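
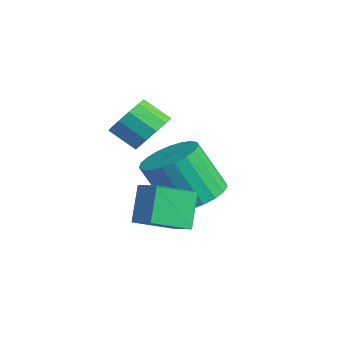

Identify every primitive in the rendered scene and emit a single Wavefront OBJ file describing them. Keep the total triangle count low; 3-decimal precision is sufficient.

v 0.867 0.446 -0.221
v 1.588 0.789 0.042
v 0.442 1.933 -0.996
v 1.162 2.276 -0.733
v 1.518 0.004 -1.427
v 2.238 0.347 -1.164
v 1.092 1.491 -2.202
v 1.813 1.834 -1.939
v -1.5 3.344 -2.374
v -0.498 3.545 -2.027
v -0.957 2.718 -0.219
v -1.96 2.516 -0.566
v -0.714 3.92 -1.91
v -1.173 3.093 -0.102
v -1.066 4.196 -1.873
v -1.526 3.369 -0.066
v -1.494 4.325 -1.923
v -1.953 3.498 -0.116
v -1.922 4.284 -2.051
v -2.382 3.457 -0.243
v -2.278 4.08 -2.234
v -2.737 3.253 -0.427
v -2.499 3.749 -2.442
v -2.958 2.922 -0.635
v -2.548 3.348 -2.638
v -3.007 2.521 -0.831
v -2.415 2.946 -2.788
v -2.874 2.119 -0.981
v -2.124 2.613 -2.867
v -2.583 1.786 -1.059
v -1.726 2.406 -2.86
v -2.185 1.579 -1.053
v -1.288 2.361 -2.769
v -1.747 1.534 -0.962
v -0.887 2.486 -2.61
v -1.346 1.659 -0.803
v -0.592 2.76 -2.41
v -1.052 1.933 -0.603
v -0.455 3.134 -2.204
v -0.914 2.307 -0.396
v -1.16 1.716 0.902
v -0.48 1.213 0.989
v -1.08 0.522 1.686
v -1.76 1.024 1.598
v -0.452 1.54 1.338
v -1.052 0.849 2.034
v -0.649 1.923 1.548
v -1.248 1.232 2.245
v -1.008 2.24 1.553
v -1.608 1.549 2.25
v -1.415 2.39 1.351
v -2.015 1.699 2.048
v -1.742 2.326 1.007
v -2.342 1.635 1.703
v -1.884 2.068 0.629
v -2.483 1.377 1.326
v -1.796 1.699 0.338
v -2.396 1.008 1.034
v -1.506 1.334 0.225
v -2.106 0.643 0.922
v -1.107 1.091 0.328
v -1.706 0.4 1.025
v -0.724 1.046 0.613
v -1.324 0.355 1.309
f 2 4 1
f 5 2 1
f 1 4 3
f 3 5 1
f 2 8 4
f 6 2 5
f 6 8 2
f 4 8 3
f 7 5 3
f 3 8 7
f 7 6 5
f 8 6 7
f 10 9 13
f 10 13 11
f 11 13 14
f 11 14 12
f 13 9 15
f 13 15 14
f 14 15 16
f 14 16 12
f 15 9 17
f 15 17 16
f 16 17 18
f 16 18 12
f 17 9 19
f 17 19 18
f 18 19 20
f 18 20 12
f 19 9 21
f 19 21 20
f 20 21 22
f 20 22 12
f 21 9 23
f 21 23 22
f 22 23 24
f 22 24 12
f 23 9 25
f 23 25 24
f 24 25 26
f 24 26 12
f 25 9 27
f 25 27 26
f 26 27 28
f 26 28 12
f 27 9 29
f 27 29 28
f 28 29 30
f 28 30 12
f 29 9 31
f 29 31 30
f 30 31 32
f 30 32 12
f 31 9 33
f 31 33 32
f 32 33 34
f 32 34 12
f 33 9 35
f 33 35 34
f 34 35 36
f 34 36 12
f 35 9 37
f 35 37 36
f 36 37 38
f 36 38 12
f 37 9 39
f 37 39 38
f 38 39 40
f 38 40 12
f 39 9 10
f 39 10 40
f 40 10 11
f 40 11 12
f 42 41 45
f 42 45 43
f 43 45 46
f 43 46 44
f 45 41 47
f 45 47 46
f 46 47 48
f 46 48 44
f 47 41 49
f 47 49 48
f 48 49 50
f 48 50 44
f 49 41 51
f 49 51 50
f 50 51 52
f 50 52 44
f 51 41 53
f 51 53 52
f 52 53 54
f 52 54 44
f 53 41 55
f 53 55 54
f 54 55 56
f 54 56 44
f 55 41 57
f 55 57 56
f 56 57 58
f 56 58 44
f 57 41 59
f 57 59 58
f 58 59 60
f 58 60 44
f 59 41 61
f 59 61 60
f 60 61 62
f 60 62 44
f 61 41 63
f 61 63 62
f 62 63 64
f 62 64 44
f 63 41 42
f 63 42 64
f 64 42 43
f 64 43 44



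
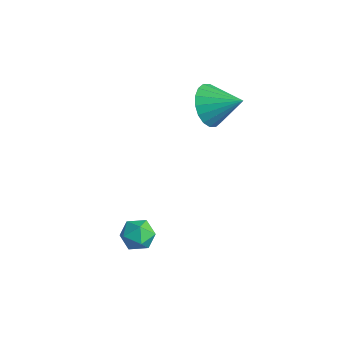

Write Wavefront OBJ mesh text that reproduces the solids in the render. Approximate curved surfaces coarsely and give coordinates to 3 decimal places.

v -1.273 -2.853 -2.811
v -0.536 -2.949 -3.039
v -1.604 -3.891 -3.441
v -0.867 -3.987 -3.669
v -1.059 -4.088 -2.922
v -0.854 -3.446 -2.533
v -1.286 -3.394 -3.947
v -1.081 -2.752 -3.558
v -0.543 -3.283 -3.742
v -0.403 -3.713 -3.108
v -1.737 -3.127 -3.372
v -1.597 -3.557 -2.738
v -2.245 0.878 1.637
v -1.554 0.366 1.069
v -1.095 1.622 2.363
v -1.637 0.74 0.817
v -1.84 1.141 0.727
v -2.123 1.49 0.817
v -2.43 1.718 1.07
v -2.701 1.779 1.435
v -2.881 1.662 1.84
v -2.935 1.39 2.205
v -2.852 1.016 2.457
v -2.65 0.615 2.546
v -2.367 0.266 2.456
v -2.059 0.038 2.203
v -1.789 -0.023 1.838
v -1.609 0.094 1.433
f 1 12 6
f 1 6 2
f 1 2 8
f 1 8 11
f 1 11 12
f 2 6 10
f 6 12 5
f 12 11 3
f 11 8 7
f 8 2 9
f 4 10 5
f 4 5 3
f 4 3 7
f 4 7 9
f 4 9 10
f 5 10 6
f 3 5 12
f 7 3 11
f 9 7 8
f 10 9 2
f 14 13 16
f 14 16 15
f 16 13 17
f 16 17 15
f 17 13 18
f 17 18 15
f 18 13 19
f 18 19 15
f 19 13 20
f 19 20 15
f 20 13 21
f 20 21 15
f 21 13 22
f 21 22 15
f 22 13 23
f 22 23 15
f 23 13 24
f 23 24 15
f 24 13 25
f 24 25 15
f 25 13 26
f 25 26 15
f 26 13 27
f 26 27 15
f 27 13 28
f 27 28 15
f 28 13 14
f 28 14 15



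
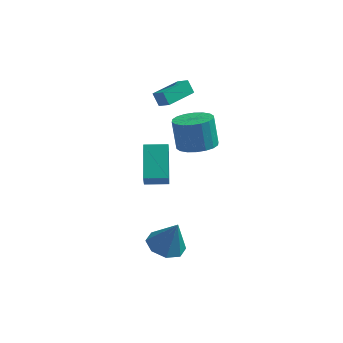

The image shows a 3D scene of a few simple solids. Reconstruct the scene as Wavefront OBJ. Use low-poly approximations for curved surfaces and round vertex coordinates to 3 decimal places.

v 0.721 -1.94 -3.519
v 1.57 -2.421 -3.848
v 1.339 -1.98 -1.861
v 1.645 -1.636 -3.857
v 1.178 -1.029 -3.668
v 0.444 -0.956 -3.392
v -0.129 -1.459 -3.19
v -0.204 -2.244 -3.181
v 0.263 -2.85 -3.37
v 0.997 -2.924 -3.646
v -0.394 -1.858 1.088
v -0.87 -0.148 2.21
v -0.511 -1.337 0.243
v -0.987 0.373 1.365
v 0.767 -1.553 1.115
v 0.291 0.157 2.237
v 0.65 -1.032 0.27
v 0.174 0.678 1.392
v 1.24 2.082 0.948
v 2.153 1.65 1.236
v 1.812 2.026 2.88
v 0.9 2.458 2.592
v 2.269 2.096 1.159
v 1.928 2.472 2.802
v 2.181 2.539 1.039
v 1.84 2.915 2.682
v 1.907 2.892 0.901
v 1.566 3.268 2.545
v 1.501 3.084 0.773
v 1.16 3.46 2.417
v 1.043 3.078 0.68
v 0.702 3.454 2.323
v 0.625 2.874 0.639
v 0.284 3.25 2.283
v 0.328 2.514 0.66
v -0.013 2.89 2.304
v 0.212 2.068 0.738
v -0.129 2.444 2.381
v 0.3 1.625 0.858
v -0.041 2.001 2.501
v 0.574 1.272 0.995
v 0.233 1.648 2.639
v 0.98 1.08 1.123
v 0.639 1.456 2.767
v 1.438 1.086 1.217
v 1.097 1.462 2.86
v 1.856 1.29 1.257
v 1.515 1.666 2.901
v -1.218 2.771 3.856
v -0.601 2.431 4.276
v -0.371 4.325 3.868
v 0.246 3.985 4.288
v -0.846 2.575 3.152
v -0.229 2.235 3.572
v 0.001 4.129 3.164
v 0.618 3.789 3.584
f 2 1 4
f 2 4 3
f 4 1 5
f 4 5 3
f 5 1 6
f 5 6 3
f 6 1 7
f 6 7 3
f 7 1 8
f 7 8 3
f 8 1 9
f 8 9 3
f 9 1 10
f 9 10 3
f 10 1 2
f 10 2 3
f 12 14 11
f 15 12 11
f 11 14 13
f 13 15 11
f 12 18 14
f 16 12 15
f 16 18 12
f 14 18 13
f 17 15 13
f 13 18 17
f 17 16 15
f 18 16 17
f 20 19 23
f 20 23 21
f 21 23 24
f 21 24 22
f 23 19 25
f 23 25 24
f 24 25 26
f 24 26 22
f 25 19 27
f 25 27 26
f 26 27 28
f 26 28 22
f 27 19 29
f 27 29 28
f 28 29 30
f 28 30 22
f 29 19 31
f 29 31 30
f 30 31 32
f 30 32 22
f 31 19 33
f 31 33 32
f 32 33 34
f 32 34 22
f 33 19 35
f 33 35 34
f 34 35 36
f 34 36 22
f 35 19 37
f 35 37 36
f 36 37 38
f 36 38 22
f 37 19 39
f 37 39 38
f 38 39 40
f 38 40 22
f 39 19 41
f 39 41 40
f 40 41 42
f 40 42 22
f 41 19 43
f 41 43 42
f 42 43 44
f 42 44 22
f 43 19 45
f 43 45 44
f 44 45 46
f 44 46 22
f 45 19 47
f 45 47 46
f 46 47 48
f 46 48 22
f 47 19 20
f 47 20 48
f 48 20 21
f 48 21 22
f 50 52 49
f 53 50 49
f 49 52 51
f 51 53 49
f 50 56 52
f 54 50 53
f 54 56 50
f 52 56 51
f 55 53 51
f 51 56 55
f 55 54 53
f 56 54 55



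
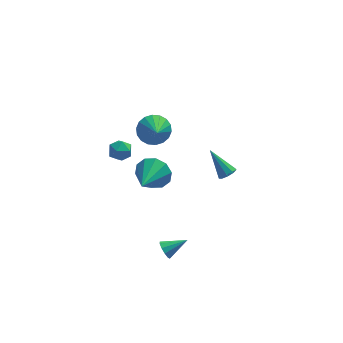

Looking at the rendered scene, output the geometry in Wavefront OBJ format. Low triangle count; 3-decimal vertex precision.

v -1.162 4.137 -0.352
v -0.736 4.726 0.392
v -1.118 2.863 0.632
v -1.189 4.772 0.472
v -1.638 4.692 0.389
v -1.992 4.502 0.159
v -2.181 4.24 -0.172
v -2.169 3.958 -0.539
v -1.958 3.711 -0.868
v -1.588 3.548 -1.095
v -1.135 3.503 -1.175
v -0.687 3.583 -1.092
v -0.333 3.772 -0.862
v -0.143 4.034 -0.531
v -0.155 4.317 -0.164
v -0.367 4.563 0.165
v 2.982 2.587 -3.6
v 3.263 2.245 -3.179
v 2.058 3.573 -2.18
v 3.492 2.583 -3.265
v 3.483 2.923 -3.508
v 3.239 3.105 -3.793
v 2.875 3.045 -3.988
v 2.561 2.77 -4.001
v 2.444 2.41 -3.827
v 2.579 2.132 -3.546
v 2.902 2.067 -3.29
v -1.499 -4.051 -3.087
v -1.296 -3.807 -3.597
v -0.221 -3.869 -2.493
v -1.433 -3.534 -3.386
v -1.595 -3.459 -3.061
v -1.72 -3.609 -2.746
v -1.76 -3.928 -2.561
v -1.701 -4.294 -2.577
v -1.564 -4.567 -2.788
v -1.403 -4.642 -3.113
v -1.277 -4.492 -3.428
v -1.237 -4.173 -3.613
v -4.087 -0.998 3.448
v -3.619 -0.73 3.964
v -3.581 -2.09 3.556
v -3.113 -1.822 4.072
v -3.841 -1.889 4.226
v -4.153 -1.214 4.159
v -3.047 -1.606 3.361
v -3.359 -0.931 3.294
v -2.976 -1.106 3.91
v -3.467 -1.281 4.445
v -3.733 -1.539 3.075
v -4.224 -1.714 3.61
v -1.693 -0.37 0.273
v -0.971 -0.382 1.089
v -2.527 -2.09 0.987
v -1.511 -0.035 1.294
v -2.12 0.184 1.109
v -2.567 0.191 0.605
v -2.68 -0.016 -0.026
v -2.416 -0.359 -0.543
v -1.876 -0.705 -0.748
v -1.266 -0.924 -0.563
v -0.82 -0.931 -0.058
v -0.707 -0.724 0.573
f 2 1 4
f 2 4 3
f 4 1 5
f 4 5 3
f 5 1 6
f 5 6 3
f 6 1 7
f 6 7 3
f 7 1 8
f 7 8 3
f 8 1 9
f 8 9 3
f 9 1 10
f 9 10 3
f 10 1 11
f 10 11 3
f 11 1 12
f 11 12 3
f 12 1 13
f 12 13 3
f 13 1 14
f 13 14 3
f 14 1 15
f 14 15 3
f 15 1 16
f 15 16 3
f 16 1 2
f 16 2 3
f 18 17 20
f 18 20 19
f 20 17 21
f 20 21 19
f 21 17 22
f 21 22 19
f 22 17 23
f 22 23 19
f 23 17 24
f 23 24 19
f 24 17 25
f 24 25 19
f 25 17 26
f 25 26 19
f 26 17 27
f 26 27 19
f 27 17 18
f 27 18 19
f 29 28 31
f 29 31 30
f 31 28 32
f 31 32 30
f 32 28 33
f 32 33 30
f 33 28 34
f 33 34 30
f 34 28 35
f 34 35 30
f 35 28 36
f 35 36 30
f 36 28 37
f 36 37 30
f 37 28 38
f 37 38 30
f 38 28 39
f 38 39 30
f 39 28 29
f 39 29 30
f 40 51 45
f 40 45 41
f 40 41 47
f 40 47 50
f 40 50 51
f 41 45 49
f 45 51 44
f 51 50 42
f 50 47 46
f 47 41 48
f 43 49 44
f 43 44 42
f 43 42 46
f 43 46 48
f 43 48 49
f 44 49 45
f 42 44 51
f 46 42 50
f 48 46 47
f 49 48 41
f 53 52 55
f 53 55 54
f 55 52 56
f 55 56 54
f 56 52 57
f 56 57 54
f 57 52 58
f 57 58 54
f 58 52 59
f 58 59 54
f 59 52 60
f 59 60 54
f 60 52 61
f 60 61 54
f 61 52 62
f 61 62 54
f 62 52 63
f 62 63 54
f 63 52 53
f 63 53 54



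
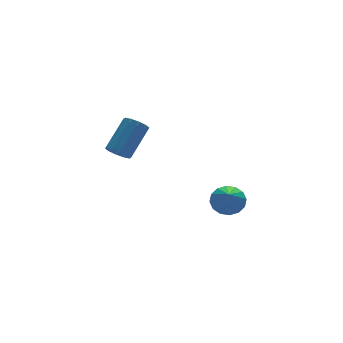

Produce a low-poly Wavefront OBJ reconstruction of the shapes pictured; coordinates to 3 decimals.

v -4.283 -1.55 1.692
v -3.904 -1.697 1.367
v -2.858 -1.156 2.344
v -3.237 -1.01 2.668
v -3.989 -1.397 1.291
v -2.943 -0.856 2.268
v -4.186 -1.155 1.369
v -3.14 -0.614 2.345
v -4.42 -1.064 1.569
v -3.374 -0.523 2.546
v -4.602 -1.159 1.817
v -3.556 -0.618 2.793
v -4.662 -1.404 2.016
v -3.616 -0.863 2.993
v -4.577 -1.704 2.092
v -3.531 -1.163 3.069
v -4.38 -1.946 2.015
v -3.334 -1.405 2.991
v -4.146 -2.037 1.814
v -3.1 -1.496 2.791
v -3.964 -1.942 1.567
v -2.918 -1.401 2.543
v 0.534 -1.289 -2.718
v 1.191 -1.31 -2.449
v 0.146 -1.951 -1.822
v 1.035 -1.013 -2.298
v 0.745 -0.791 -2.259
v 0.399 -0.702 -2.344
v 0.089 -0.77 -2.529
v -0.102 -0.978 -2.764
v -0.123 -1.269 -2.988
v 0.033 -1.566 -3.139
v 0.323 -1.788 -3.178
v 0.67 -1.877 -3.093
v 0.98 -1.808 -2.908
v 1.171 -1.601 -2.673
f 2 1 5
f 2 5 3
f 3 5 6
f 3 6 4
f 5 1 7
f 5 7 6
f 6 7 8
f 6 8 4
f 7 1 9
f 7 9 8
f 8 9 10
f 8 10 4
f 9 1 11
f 9 11 10
f 10 11 12
f 10 12 4
f 11 1 13
f 11 13 12
f 12 13 14
f 12 14 4
f 13 1 15
f 13 15 14
f 14 15 16
f 14 16 4
f 15 1 17
f 15 17 16
f 16 17 18
f 16 18 4
f 17 1 19
f 17 19 18
f 18 19 20
f 18 20 4
f 19 1 21
f 19 21 20
f 20 21 22
f 20 22 4
f 21 1 2
f 21 2 22
f 22 2 3
f 22 3 4
f 24 23 26
f 24 26 25
f 26 23 27
f 26 27 25
f 27 23 28
f 27 28 25
f 28 23 29
f 28 29 25
f 29 23 30
f 29 30 25
f 30 23 31
f 30 31 25
f 31 23 32
f 31 32 25
f 32 23 33
f 32 33 25
f 33 23 34
f 33 34 25
f 34 23 35
f 34 35 25
f 35 23 36
f 35 36 25
f 36 23 24
f 36 24 25



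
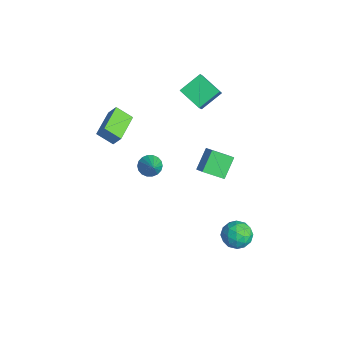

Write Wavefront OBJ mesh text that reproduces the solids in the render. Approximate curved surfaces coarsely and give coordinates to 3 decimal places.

v 2.434 2.939 -3.458
v 3.07 2.713 -4.223
v 3.05 1.687 -2.577
v 3.686 1.461 -3.342
v 3.817 2.318 -2.805
v 3.437 3.092 -3.35
v 2.683 1.308 -3.45
v 2.303 2.082 -3.995
v 3.224 1.705 -4.218
v 3.925 2.33 -3.82
v 2.195 2.07 -2.98
v 2.896 2.695 -2.582
v 2.698 2.936 -3.918
v 3.422 1.464 -2.882
v 3.499 1.968 -2.567
v 3.873 1.835 -3.016
v 2.914 3.159 -3.405
v 3.288 3.026 -3.854
v 3.727 2.794 -3.021
v 2.832 1.374 -2.946
v 3.206 1.241 -3.395
v 2.247 2.565 -3.784
v 2.621 2.432 -4.233
v 2.393 1.606 -3.779
v 3.162 2.211 -4.365
v 3.524 1.475 -3.847
v 2.935 1.385 -3.91
v 2.711 1.84 -4.23
v 3.574 2.578 -4.13
v 3.936 1.842 -3.613
v 4.013 2.346 -3.297
v 3.79 2.801 -3.617
v 3.665 1.985 -4.127
v 2.184 2.558 -3.187
v 2.546 1.822 -2.67
v 2.33 1.599 -3.183
v 2.107 2.054 -3.503
v 2.596 2.925 -2.953
v 2.958 2.189 -2.435
v 3.409 2.56 -2.57
v 3.185 3.015 -2.89
v 2.455 2.415 -2.673
v 1.221 0.91 3.988
v 1.943 1 4.448
v 1.586 2.131 3.178
v 2.307 2.221 3.638
v 1.973 0.019 2.982
v 2.694 0.109 3.442
v 2.337 1.24 2.172
v 3.059 1.33 2.632
v -1.576 -1.53 0.364
v -1.082 -1.557 -0.213
v -0.384 -1.73 1.396
v -1.091 -1.227 -0.137
v -1.197 -0.958 0.037
v -1.378 -0.801 0.277
v -1.598 -0.789 0.533
v -1.814 -0.924 0.756
v -1.982 -1.178 0.901
v -2.071 -1.502 0.94
v -2.061 -1.832 0.865
v -1.955 -2.102 0.69
v -1.774 -2.258 0.451
v -1.554 -2.27 0.195
v -1.339 -2.136 -0.029
v -1.17 -1.881 -0.174
v -1.954 -3.664 2.977
v -2.577 -4.48 3.69
v -3.543 -2.357 3.084
v -4.166 -3.173 3.797
v -1.594 -3.287 3.723
v -2.217 -4.103 4.436
v -3.183 -1.98 3.83
v -3.806 -2.796 4.543
v -3.844 1.237 4.718
v -4.127 2.656 5.572
v -5.156 1.941 3.112
v -5.439 3.36 3.966
v -2.521 1.96 3.954
v -2.804 3.379 4.808
v -3.833 2.664 2.348
v -4.116 4.083 3.202
f 1 38 17
f 38 12 41
f 17 41 6
f 38 41 17
f 1 17 13
f 17 6 18
f 13 18 2
f 17 18 13
f 1 13 22
f 13 2 23
f 22 23 8
f 13 23 22
f 1 22 34
f 22 8 37
f 34 37 11
f 22 37 34
f 1 34 38
f 34 11 42
f 38 42 12
f 34 42 38
f 2 18 29
f 18 6 32
f 29 32 10
f 18 32 29
f 6 41 19
f 41 12 40
f 19 40 5
f 41 40 19
f 12 42 39
f 42 11 35
f 39 35 3
f 42 35 39
f 11 37 36
f 37 8 24
f 36 24 7
f 37 24 36
f 8 23 28
f 23 2 25
f 28 25 9
f 23 25 28
f 4 30 16
f 30 10 31
f 16 31 5
f 30 31 16
f 4 16 14
f 16 5 15
f 14 15 3
f 16 15 14
f 4 14 21
f 14 3 20
f 21 20 7
f 14 20 21
f 4 21 26
f 21 7 27
f 26 27 9
f 21 27 26
f 4 26 30
f 26 9 33
f 30 33 10
f 26 33 30
f 5 31 19
f 31 10 32
f 19 32 6
f 31 32 19
f 3 15 39
f 15 5 40
f 39 40 12
f 15 40 39
f 7 20 36
f 20 3 35
f 36 35 11
f 20 35 36
f 9 27 28
f 27 7 24
f 28 24 8
f 27 24 28
f 10 33 29
f 33 9 25
f 29 25 2
f 33 25 29
f 44 46 43
f 47 44 43
f 43 46 45
f 45 47 43
f 44 50 46
f 48 44 47
f 48 50 44
f 46 50 45
f 49 47 45
f 45 50 49
f 49 48 47
f 50 48 49
f 52 51 54
f 52 54 53
f 54 51 55
f 54 55 53
f 55 51 56
f 55 56 53
f 56 51 57
f 56 57 53
f 57 51 58
f 57 58 53
f 58 51 59
f 58 59 53
f 59 51 60
f 59 60 53
f 60 51 61
f 60 61 53
f 61 51 62
f 61 62 53
f 62 51 63
f 62 63 53
f 63 51 64
f 63 64 53
f 64 51 65
f 64 65 53
f 65 51 66
f 65 66 53
f 66 51 52
f 66 52 53
f 68 70 67
f 71 68 67
f 67 70 69
f 69 71 67
f 68 74 70
f 72 68 71
f 72 74 68
f 70 74 69
f 73 71 69
f 69 74 73
f 73 72 71
f 74 72 73
f 76 78 75
f 79 76 75
f 75 78 77
f 77 79 75
f 76 82 78
f 80 76 79
f 80 82 76
f 78 82 77
f 81 79 77
f 77 82 81
f 81 80 79
f 82 80 81



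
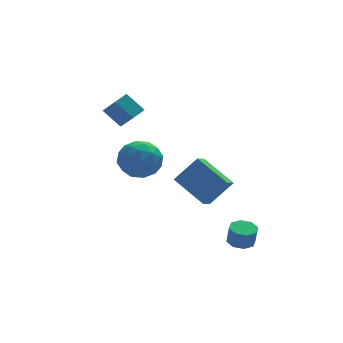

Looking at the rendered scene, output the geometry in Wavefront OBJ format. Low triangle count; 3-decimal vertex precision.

v 0.277 0.109 -1.902
v -0.215 -0.492 -1.511
v -0.782 1.624 -0.905
v -1.273 1.022 -0.513
v 1.413 0.038 -0.587
v 0.922 -0.564 -0.195
v 0.355 1.552 0.411
v -0.137 0.951 0.802
v -3.204 -0.185 1.155
v -2.353 -0.319 1.912
v -4.307 -1.241 2.208
v -3.456 -1.375 2.965
v -3.958 -0.352 2.841
v -3.276 0.301 2.191
v -3.384 -1.861 1.929
v -2.702 -1.208 1.279
v -2.465 -1.355 2.39
v -2.819 -0.422 2.954
v -3.841 -1.138 1.166
v -4.195 -0.205 1.73
v -2.682 -0.16 1.441
v -3.978 -1.4 2.679
v -4.273 -0.799 2.606
v -3.773 -0.878 3.051
v -3.224 0.205 1.605
v -2.724 0.126 2.05
v -3.667 0.107 2.596
v -3.936 -1.686 2.07
v -3.436 -1.765 2.515
v -2.887 -0.682 1.069
v -2.387 -0.761 1.514
v -2.993 -1.667 1.524
v -2.247 -0.847 2.167
v -2.895 -1.467 2.786
v -2.853 -1.753 2.177
v -2.452 -1.37 1.795
v -2.456 -0.299 2.498
v -3.104 -0.919 3.117
v -3.399 -0.318 3.045
v -2.998 0.066 2.662
v -2.521 -0.907 2.78
v -3.556 -0.641 1.003
v -4.204 -1.261 1.622
v -3.662 -1.626 1.458
v -3.261 -1.242 1.075
v -3.765 -0.093 1.334
v -4.413 -0.713 1.953
v -4.208 -0.19 2.325
v -3.807 0.193 1.943
v -4.139 -0.653 1.34
v 1.008 -2.745 -2.947
v 1.457 -3.256 -3.063
v 1.521 -3.426 -2.07
v 1.072 -2.915 -1.953
v 1.695 -2.789 -2.998
v 1.759 -2.959 -2.005
v 1.53 -2.296 -2.903
v 1.594 -2.467 -1.91
v 1.06 -2.066 -2.833
v 1.124 -2.237 -1.84
v 0.559 -2.234 -2.83
v 0.623 -2.404 -1.837
v 0.321 -2.701 -2.895
v 0.385 -2.871 -1.902
v 0.486 -3.193 -2.99
v 0.55 -3.364 -1.997
v 0.956 -3.423 -3.06
v 1.02 -3.594 -2.067
v -4.102 3.879 3.132
v -3.703 2.762 4.22
v -3.46 4.334 3.364
v -3.062 3.217 4.453
v -3.358 3.283 2.247
v -2.96 2.166 3.336
v -2.717 3.738 2.48
v -2.318 2.621 3.568
f 2 4 1
f 5 2 1
f 1 4 3
f 3 5 1
f 2 8 4
f 6 2 5
f 6 8 2
f 4 8 3
f 7 5 3
f 3 8 7
f 7 6 5
f 8 6 7
f 9 46 25
f 46 20 49
f 25 49 14
f 46 49 25
f 9 25 21
f 25 14 26
f 21 26 10
f 25 26 21
f 9 21 30
f 21 10 31
f 30 31 16
f 21 31 30
f 9 30 42
f 30 16 45
f 42 45 19
f 30 45 42
f 9 42 46
f 42 19 50
f 46 50 20
f 42 50 46
f 10 26 37
f 26 14 40
f 37 40 18
f 26 40 37
f 14 49 27
f 49 20 48
f 27 48 13
f 49 48 27
f 20 50 47
f 50 19 43
f 47 43 11
f 50 43 47
f 19 45 44
f 45 16 32
f 44 32 15
f 45 32 44
f 16 31 36
f 31 10 33
f 36 33 17
f 31 33 36
f 12 38 24
f 38 18 39
f 24 39 13
f 38 39 24
f 12 24 22
f 24 13 23
f 22 23 11
f 24 23 22
f 12 22 29
f 22 11 28
f 29 28 15
f 22 28 29
f 12 29 34
f 29 15 35
f 34 35 17
f 29 35 34
f 12 34 38
f 34 17 41
f 38 41 18
f 34 41 38
f 13 39 27
f 39 18 40
f 27 40 14
f 39 40 27
f 11 23 47
f 23 13 48
f 47 48 20
f 23 48 47
f 15 28 44
f 28 11 43
f 44 43 19
f 28 43 44
f 17 35 36
f 35 15 32
f 36 32 16
f 35 32 36
f 18 41 37
f 41 17 33
f 37 33 10
f 41 33 37
f 52 51 55
f 52 55 53
f 53 55 56
f 53 56 54
f 55 51 57
f 55 57 56
f 56 57 58
f 56 58 54
f 57 51 59
f 57 59 58
f 58 59 60
f 58 60 54
f 59 51 61
f 59 61 60
f 60 61 62
f 60 62 54
f 61 51 63
f 61 63 62
f 62 63 64
f 62 64 54
f 63 51 65
f 63 65 64
f 64 65 66
f 64 66 54
f 65 51 67
f 65 67 66
f 66 67 68
f 66 68 54
f 67 51 52
f 67 52 68
f 68 52 53
f 68 53 54
f 70 72 69
f 73 70 69
f 69 72 71
f 71 73 69
f 70 76 72
f 74 70 73
f 74 76 70
f 72 76 71
f 75 73 71
f 71 76 75
f 75 74 73
f 76 74 75



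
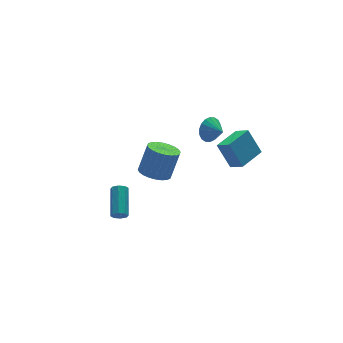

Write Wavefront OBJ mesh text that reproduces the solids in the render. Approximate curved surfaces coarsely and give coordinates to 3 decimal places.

v 3.363 4.129 3.463
v 3.912 4.038 2.756
v 3.657 3.151 3.817
v 4.149 4.208 3.031
v 4.229 4.363 3.391
v 4.138 4.471 3.766
v 3.894 4.512 4.081
v 3.544 4.476 4.273
v 3.159 4.372 4.305
v 2.814 4.22 4.17
v 2.578 4.049 3.896
v 2.497 3.894 3.535
v 2.588 3.786 3.16
v 2.832 3.746 2.845
v 3.182 3.781 2.653
v 3.567 3.885 2.621
v -1.095 2.882 2.328
v -0.22 3.143 1.92
v 0.53 3.358 3.663
v -0.345 3.098 4.072
v -0.395 3.49 1.952
v 0.355 3.705 3.695
v -0.677 3.744 2.042
v 0.073 3.96 3.785
v -1.022 3.868 2.175
v -0.272 4.083 3.919
v -1.379 3.841 2.332
v -0.628 4.057 4.075
v -1.692 3.669 2.488
v -0.941 3.884 4.231
v -1.914 3.377 2.62
v -1.164 3.592 4.363
v -2.012 3.009 2.707
v -1.262 3.224 4.451
v -1.97 2.622 2.737
v -1.22 2.837 4.48
v -1.795 2.275 2.705
v -1.045 2.49 4.448
v -1.513 2.02 2.615
v -0.763 2.236 4.358
v -1.168 1.897 2.481
v -0.418 2.112 4.225
v -0.812 1.923 2.325
v -0.061 2.139 4.068
v -0.499 2.096 2.169
v 0.252 2.311 3.912
v -0.276 2.388 2.037
v 0.474 2.603 3.78
v -0.178 2.756 1.949
v 0.572 2.971 3.693
v 3.12 0.074 3.223
v 2.712 0.932 4.74
v 2.81 0.91 2.667
v 2.402 1.767 4.184
v 4.818 0.753 3.296
v 4.41 1.61 4.813
v 4.508 1.588 2.74
v 4.1 2.446 4.257
v -4.389 1.058 1.38
v -4.19 0.753 1.736
v -3.331 2.316 2.596
v -3.531 2.622 2.24
v -3.956 0.794 1.427
v -3.097 2.358 2.286
v -3.976 0.991 1.09
v -3.117 2.554 1.95
v -4.238 1.227 0.923
v -3.379 2.79 1.783
v -4.589 1.364 1.024
v -3.73 2.927 1.884
v -4.823 1.322 1.334
v -3.964 2.886 2.193
v -4.803 1.126 1.67
v -3.944 2.689 2.53
v -4.541 0.89 1.837
v -3.682 2.453 2.697
f 2 1 4
f 2 4 3
f 4 1 5
f 4 5 3
f 5 1 6
f 5 6 3
f 6 1 7
f 6 7 3
f 7 1 8
f 7 8 3
f 8 1 9
f 8 9 3
f 9 1 10
f 9 10 3
f 10 1 11
f 10 11 3
f 11 1 12
f 11 12 3
f 12 1 13
f 12 13 3
f 13 1 14
f 13 14 3
f 14 1 15
f 14 15 3
f 15 1 16
f 15 16 3
f 16 1 2
f 16 2 3
f 18 17 21
f 18 21 19
f 19 21 22
f 19 22 20
f 21 17 23
f 21 23 22
f 22 23 24
f 22 24 20
f 23 17 25
f 23 25 24
f 24 25 26
f 24 26 20
f 25 17 27
f 25 27 26
f 26 27 28
f 26 28 20
f 27 17 29
f 27 29 28
f 28 29 30
f 28 30 20
f 29 17 31
f 29 31 30
f 30 31 32
f 30 32 20
f 31 17 33
f 31 33 32
f 32 33 34
f 32 34 20
f 33 17 35
f 33 35 34
f 34 35 36
f 34 36 20
f 35 17 37
f 35 37 36
f 36 37 38
f 36 38 20
f 37 17 39
f 37 39 38
f 38 39 40
f 38 40 20
f 39 17 41
f 39 41 40
f 40 41 42
f 40 42 20
f 41 17 43
f 41 43 42
f 42 43 44
f 42 44 20
f 43 17 45
f 43 45 44
f 44 45 46
f 44 46 20
f 45 17 47
f 45 47 46
f 46 47 48
f 46 48 20
f 47 17 49
f 47 49 48
f 48 49 50
f 48 50 20
f 49 17 18
f 49 18 50
f 50 18 19
f 50 19 20
f 52 54 51
f 55 52 51
f 51 54 53
f 53 55 51
f 52 58 54
f 56 52 55
f 56 58 52
f 54 58 53
f 57 55 53
f 53 58 57
f 57 56 55
f 58 56 57
f 60 59 63
f 60 63 61
f 61 63 64
f 61 64 62
f 63 59 65
f 63 65 64
f 64 65 66
f 64 66 62
f 65 59 67
f 65 67 66
f 66 67 68
f 66 68 62
f 67 59 69
f 67 69 68
f 68 69 70
f 68 70 62
f 69 59 71
f 69 71 70
f 70 71 72
f 70 72 62
f 71 59 73
f 71 73 72
f 72 73 74
f 72 74 62
f 73 59 75
f 73 75 74
f 74 75 76
f 74 76 62
f 75 59 60
f 75 60 76
f 76 60 61
f 76 61 62



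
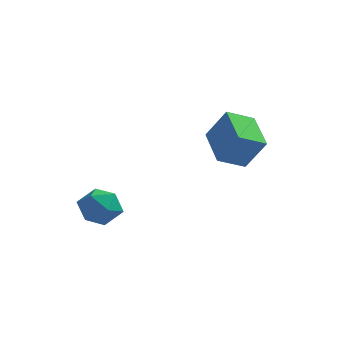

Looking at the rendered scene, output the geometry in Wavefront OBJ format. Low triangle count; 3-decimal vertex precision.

v -1.68 -1.93 -2.057
v -0.698 -1.74 -1.702
v -1.382 -3.62 -1.978
v -0.4 -3.43 -1.623
v -1.238 -3.216 -1.007
v -1.422 -2.171 -1.056
v -0.658 -3.189 -2.624
v -0.842 -2.144 -2.673
v -0.066 -2.518 -2.052
v -0.424 -2.534 -1.053
v -1.656 -2.826 -2.627
v -2.014 -2.842 -1.628
v 4.092 1.248 -0.442
v 3.096 0.387 0.143
v 3.057 2.946 0.292
v 2.061 2.085 0.877
v 5.039 1.175 1.063
v 4.043 0.314 1.648
v 4.004 2.873 1.797
v 3.008 2.012 2.382
f 1 12 6
f 1 6 2
f 1 2 8
f 1 8 11
f 1 11 12
f 2 6 10
f 6 12 5
f 12 11 3
f 11 8 7
f 8 2 9
f 4 10 5
f 4 5 3
f 4 3 7
f 4 7 9
f 4 9 10
f 5 10 6
f 3 5 12
f 7 3 11
f 9 7 8
f 10 9 2
f 14 16 13
f 17 14 13
f 13 16 15
f 15 17 13
f 14 20 16
f 18 14 17
f 18 20 14
f 16 20 15
f 19 17 15
f 15 20 19
f 19 18 17
f 20 18 19



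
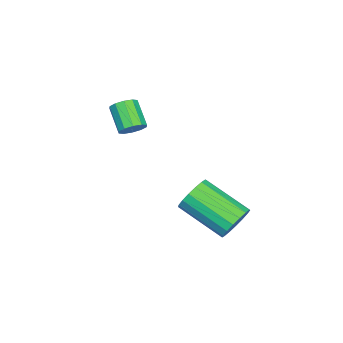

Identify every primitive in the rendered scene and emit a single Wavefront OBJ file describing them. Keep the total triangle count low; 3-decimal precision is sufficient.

v 3.992 3.684 -2.053
v 4.343 3.908 -1.453
v 3.958 2.239 -0.607
v 3.608 2.016 -1.207
v 4.013 4.01 -1.4
v 3.628 2.342 -0.554
v 3.679 4.038 -1.497
v 3.294 2.37 -0.651
v 3.416 3.985 -1.721
v 3.031 2.317 -0.875
v 3.285 3.863 -2.021
v 2.901 2.195 -1.176
v 3.317 3.7 -2.329
v 2.932 2.032 -1.483
v 3.503 3.534 -2.573
v 3.118 1.865 -1.727
v 3.801 3.402 -2.698
v 3.416 1.733 -1.852
v 4.143 3.334 -2.675
v 3.758 1.665 -1.83
v 4.451 3.347 -2.51
v 4.066 1.678 -1.664
v 4.653 3.437 -2.24
v 4.268 1.768 -1.394
v 4.704 3.584 -1.927
v 4.32 1.915 -1.081
v 4.592 3.754 -1.643
v 4.208 2.085 -0.797
v 2.244 -0.578 0.503
v 2.613 -0.941 0.551
v 1.945 -1.525 1.266
v 1.576 -1.162 1.217
v 2.662 -0.719 0.778
v 1.994 -1.304 1.493
v 2.551 -0.443 0.9
v 1.883 -1.028 1.615
v 2.323 -0.218 0.871
v 1.654 -0.803 1.585
v 2.065 -0.131 0.7
v 1.396 -0.716 1.415
v 1.875 -0.215 0.454
v 1.207 -0.799 1.169
v 1.826 -0.436 0.227
v 1.158 -1.021 0.942
v 1.937 -0.712 0.105
v 1.269 -1.297 0.82
v 2.166 -0.937 0.135
v 1.497 -1.522 0.849
v 2.424 -1.024 0.305
v 1.755 -1.609 1.02
f 2 1 5
f 2 5 3
f 3 5 6
f 3 6 4
f 5 1 7
f 5 7 6
f 6 7 8
f 6 8 4
f 7 1 9
f 7 9 8
f 8 9 10
f 8 10 4
f 9 1 11
f 9 11 10
f 10 11 12
f 10 12 4
f 11 1 13
f 11 13 12
f 12 13 14
f 12 14 4
f 13 1 15
f 13 15 14
f 14 15 16
f 14 16 4
f 15 1 17
f 15 17 16
f 16 17 18
f 16 18 4
f 17 1 19
f 17 19 18
f 18 19 20
f 18 20 4
f 19 1 21
f 19 21 20
f 20 21 22
f 20 22 4
f 21 1 23
f 21 23 22
f 22 23 24
f 22 24 4
f 23 1 25
f 23 25 24
f 24 25 26
f 24 26 4
f 25 1 27
f 25 27 26
f 26 27 28
f 26 28 4
f 27 1 2
f 27 2 28
f 28 2 3
f 28 3 4
f 30 29 33
f 30 33 31
f 31 33 34
f 31 34 32
f 33 29 35
f 33 35 34
f 34 35 36
f 34 36 32
f 35 29 37
f 35 37 36
f 36 37 38
f 36 38 32
f 37 29 39
f 37 39 38
f 38 39 40
f 38 40 32
f 39 29 41
f 39 41 40
f 40 41 42
f 40 42 32
f 41 29 43
f 41 43 42
f 42 43 44
f 42 44 32
f 43 29 45
f 43 45 44
f 44 45 46
f 44 46 32
f 45 29 47
f 45 47 46
f 46 47 48
f 46 48 32
f 47 29 49
f 47 49 48
f 48 49 50
f 48 50 32
f 49 29 30
f 49 30 50
f 50 30 31
f 50 31 32



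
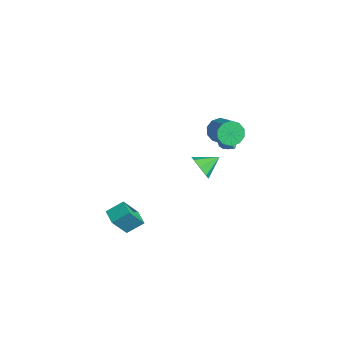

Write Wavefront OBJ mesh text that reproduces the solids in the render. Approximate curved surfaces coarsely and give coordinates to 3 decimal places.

v 1.136 2.799 2.583
v 1.526 3.132 1.956
v 2.994 3.095 2.85
v 2.604 2.761 3.477
v 1.357 3.502 2.248
v 2.826 3.465 3.142
v 1.104 3.604 2.668
v 2.573 3.566 3.562
v 0.863 3.398 3.055
v 2.332 3.36 3.949
v 0.726 2.963 3.262
v 2.195 2.926 4.156
v 0.746 2.465 3.21
v 2.214 2.428 4.104
v 0.914 2.095 2.918
v 2.383 2.058 3.812
v 1.167 1.994 2.498
v 2.636 1.956 3.392
v 1.408 2.2 2.111
v 2.877 2.162 3.005
v 1.545 2.634 1.904
v 3.014 2.597 2.798
v 2.086 1.181 0.639
v 2.651 0.93 1.208
v 2.074 2.339 1.161
v 2.925 1.172 0.679
v 2.707 1.419 0.126
v 2.126 1.526 -0.126
v 1.521 1.432 0.07
v 1.247 1.191 0.599
v 1.464 0.944 1.152
v 2.046 0.836 1.404
v 0.176 3.698 0.553
v 0.363 3.938 0.059
v 1.444 3.562 0.967
v 0.326 4.168 0.249
v 0.249 4.273 0.519
v 0.153 4.223 0.799
v 0.062 4.033 1.013
v 0.003 3.753 1.104
v -0.011 3.458 1.047
v 0.026 3.228 0.858
v 0.103 3.124 0.587
v 0.2 3.173 0.308
v 0.29 3.364 0.094
v 0.35 3.644 0.003
v 3.257 -4.768 -0.016
v 3.375 -3.8 0.575
v 3.01 -3.848 -1.472
v 3.128 -2.88 -0.881
v 4.172 -4.78 -0.179
v 4.29 -3.812 0.412
v 3.925 -3.86 -1.635
v 4.043 -2.892 -1.044
f 2 1 5
f 2 5 3
f 3 5 6
f 3 6 4
f 5 1 7
f 5 7 6
f 6 7 8
f 6 8 4
f 7 1 9
f 7 9 8
f 8 9 10
f 8 10 4
f 9 1 11
f 9 11 10
f 10 11 12
f 10 12 4
f 11 1 13
f 11 13 12
f 12 13 14
f 12 14 4
f 13 1 15
f 13 15 14
f 14 15 16
f 14 16 4
f 15 1 17
f 15 17 16
f 16 17 18
f 16 18 4
f 17 1 19
f 17 19 18
f 18 19 20
f 18 20 4
f 19 1 21
f 19 21 20
f 20 21 22
f 20 22 4
f 21 1 2
f 21 2 22
f 22 2 3
f 22 3 4
f 24 23 26
f 24 26 25
f 26 23 27
f 26 27 25
f 27 23 28
f 27 28 25
f 28 23 29
f 28 29 25
f 29 23 30
f 29 30 25
f 30 23 31
f 30 31 25
f 31 23 32
f 31 32 25
f 32 23 24
f 32 24 25
f 34 33 36
f 34 36 35
f 36 33 37
f 36 37 35
f 37 33 38
f 37 38 35
f 38 33 39
f 38 39 35
f 39 33 40
f 39 40 35
f 40 33 41
f 40 41 35
f 41 33 42
f 41 42 35
f 42 33 43
f 42 43 35
f 43 33 44
f 43 44 35
f 44 33 45
f 44 45 35
f 45 33 46
f 45 46 35
f 46 33 34
f 46 34 35
f 48 50 47
f 51 48 47
f 47 50 49
f 49 51 47
f 48 54 50
f 52 48 51
f 52 54 48
f 50 54 49
f 53 51 49
f 49 54 53
f 53 52 51
f 54 52 53



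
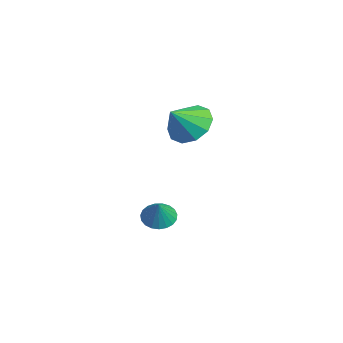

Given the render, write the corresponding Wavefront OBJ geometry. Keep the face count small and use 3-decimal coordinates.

v -1.286 0.941 2.615
v -0.52 1.415 2.604
v -0.814 0.199 3.445
v -0.854 1.636 2.99
v -1.352 1.591 3.234
v -1.825 1.299 3.24
v -2.092 0.87 3.008
v -2.051 0.468 2.625
v -1.718 0.247 2.239
v -1.219 0.291 1.996
v -0.746 0.584 1.989
v -0.479 1.013 2.221
v -1.548 -0.079 -1.82
v -1.031 -0.149 -2.174
v -0.972 -0.181 -0.96
v -1.038 0.111 -2.138
v -1.134 0.337 -2.048
v -1.301 0.492 -1.918
v -1.511 0.548 -1.771
v -1.727 0.495 -1.633
v -1.912 0.343 -1.527
v -2.034 0.118 -1.472
v -2.072 -0.141 -1.477
v -2.02 -0.39 -1.541
v -1.885 -0.585 -1.654
v -1.693 -0.692 -1.795
v -1.475 -0.694 -1.941
v -1.27 -0.589 -2.066
v -1.113 -0.396 -2.148
f 2 1 4
f 2 4 3
f 4 1 5
f 4 5 3
f 5 1 6
f 5 6 3
f 6 1 7
f 6 7 3
f 7 1 8
f 7 8 3
f 8 1 9
f 8 9 3
f 9 1 10
f 9 10 3
f 10 1 11
f 10 11 3
f 11 1 12
f 11 12 3
f 12 1 2
f 12 2 3
f 14 13 16
f 14 16 15
f 16 13 17
f 16 17 15
f 17 13 18
f 17 18 15
f 18 13 19
f 18 19 15
f 19 13 20
f 19 20 15
f 20 13 21
f 20 21 15
f 21 13 22
f 21 22 15
f 22 13 23
f 22 23 15
f 23 13 24
f 23 24 15
f 24 13 25
f 24 25 15
f 25 13 26
f 25 26 15
f 26 13 27
f 26 27 15
f 27 13 28
f 27 28 15
f 28 13 29
f 28 29 15
f 29 13 14
f 29 14 15



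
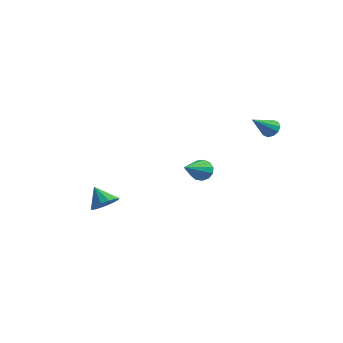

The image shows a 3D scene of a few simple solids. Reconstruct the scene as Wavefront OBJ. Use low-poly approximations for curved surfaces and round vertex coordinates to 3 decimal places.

v -3.102 -0.531 -1.735
v -2.524 -0.417 -1.254
v -3.878 -0.429 -0.825
v -2.64 -0.031 -1.397
v -2.903 0.197 -1.647
v -3.229 0.193 -1.925
v -3.515 -0.04 -2.142
v -3.669 -0.43 -2.23
v -3.644 -0.852 -2.161
v -3.446 -1.172 -1.956
v -3.139 -1.289 -1.681
v -2.821 -1.165 -1.423
v -2.591 -0.84 -1.264
v 3.432 3.707 3.473
v 3.702 3.944 3.876
v 3.168 2.553 4.327
v 3.381 4.034 3.899
v 3.08 4 3.759
v 2.914 3.853 3.509
v 2.945 3.651 3.246
v 3.163 3.47 3.069
v 3.484 3.379 3.046
v 3.784 3.414 3.186
v 3.951 3.561 3.436
v 3.919 3.763 3.699
v 2.7 -0.654 2.012
v 2.98 -0.392 2.487
v 2.92 -2.226 2.748
v 2.645 -0.403 2.565
v 2.328 -0.492 2.468
v 2.129 -0.634 2.226
v 2.111 -0.781 1.916
v 2.28 -0.888 1.637
v 2.583 -0.921 1.476
v 2.922 -0.869 1.486
v 3.191 -0.748 1.663
v 3.304 -0.598 1.951
v 3.226 -0.465 2.258
f 2 1 4
f 2 4 3
f 4 1 5
f 4 5 3
f 5 1 6
f 5 6 3
f 6 1 7
f 6 7 3
f 7 1 8
f 7 8 3
f 8 1 9
f 8 9 3
f 9 1 10
f 9 10 3
f 10 1 11
f 10 11 3
f 11 1 12
f 11 12 3
f 12 1 13
f 12 13 3
f 13 1 2
f 13 2 3
f 15 14 17
f 15 17 16
f 17 14 18
f 17 18 16
f 18 14 19
f 18 19 16
f 19 14 20
f 19 20 16
f 20 14 21
f 20 21 16
f 21 14 22
f 21 22 16
f 22 14 23
f 22 23 16
f 23 14 24
f 23 24 16
f 24 14 25
f 24 25 16
f 25 14 15
f 25 15 16
f 27 26 29
f 27 29 28
f 29 26 30
f 29 30 28
f 30 26 31
f 30 31 28
f 31 26 32
f 31 32 28
f 32 26 33
f 32 33 28
f 33 26 34
f 33 34 28
f 34 26 35
f 34 35 28
f 35 26 36
f 35 36 28
f 36 26 37
f 36 37 28
f 37 26 38
f 37 38 28
f 38 26 27
f 38 27 28



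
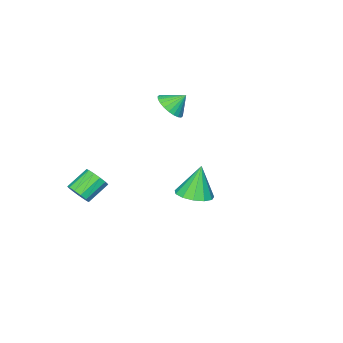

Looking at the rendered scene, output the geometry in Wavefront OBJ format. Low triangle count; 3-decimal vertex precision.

v 2.951 3.579 1.617
v 3.763 4.247 1.863
v 2.369 3.561 3.583
v 3.286 4.6 1.725
v 2.703 4.628 1.553
v 2.199 4.323 1.401
v 1.934 3.782 1.318
v 1.991 3.176 1.329
v 2.353 2.698 1.433
v 2.906 2.5 1.594
v 3.472 2.644 1.763
v 3.873 3.085 1.886
v 3.982 3.682 1.923
v -2.984 -3.745 2.929
v -2.097 -3.408 3.354
v -3.656 -3.115 3.831
v -2.175 -3.112 3.088
v -2.376 -2.911 2.798
v -2.67 -2.838 2.528
v -3.012 -2.903 2.319
v -3.35 -3.096 2.203
v -3.631 -3.388 2.197
v -3.815 -3.734 2.303
v -3.871 -4.082 2.504
v -3.793 -4.379 2.769
v -3.592 -4.579 3.059
v -3.298 -4.653 3.329
v -2.956 -4.588 3.538
v -2.619 -4.395 3.654
v -2.337 -4.103 3.66
v -2.153 -3.756 3.554
v 4.371 -3.905 -1.119
v 4.852 -3.69 -0.491
v 3.55 -3.46 0.428
v 3.069 -3.675 -0.201
v 4.758 -3.301 -0.722
v 3.456 -3.071 0.197
v 4.541 -3.104 -1.079
v 3.239 -2.874 -0.16
v 4.27 -3.161 -1.449
v 2.968 -2.931 -0.53
v 4.031 -3.454 -1.714
v 2.729 -3.224 -0.795
v 3.9 -3.89 -1.79
v 2.598 -3.661 -0.872
v 3.919 -4.331 -1.654
v 2.617 -4.102 -0.735
v 4.081 -4.637 -1.348
v 2.779 -4.407 -0.429
v 4.335 -4.71 -0.969
v 3.033 -4.48 -0.05
v 4.601 -4.527 -0.638
v 3.299 -4.298 0.281
v 4.794 -4.147 -0.46
v 3.491 -3.918 0.459
f 2 1 4
f 2 4 3
f 4 1 5
f 4 5 3
f 5 1 6
f 5 6 3
f 6 1 7
f 6 7 3
f 7 1 8
f 7 8 3
f 8 1 9
f 8 9 3
f 9 1 10
f 9 10 3
f 10 1 11
f 10 11 3
f 11 1 12
f 11 12 3
f 12 1 13
f 12 13 3
f 13 1 2
f 13 2 3
f 15 14 17
f 15 17 16
f 17 14 18
f 17 18 16
f 18 14 19
f 18 19 16
f 19 14 20
f 19 20 16
f 20 14 21
f 20 21 16
f 21 14 22
f 21 22 16
f 22 14 23
f 22 23 16
f 23 14 24
f 23 24 16
f 24 14 25
f 24 25 16
f 25 14 26
f 25 26 16
f 26 14 27
f 26 27 16
f 27 14 28
f 27 28 16
f 28 14 29
f 28 29 16
f 29 14 30
f 29 30 16
f 30 14 31
f 30 31 16
f 31 14 15
f 31 15 16
f 33 32 36
f 33 36 34
f 34 36 37
f 34 37 35
f 36 32 38
f 36 38 37
f 37 38 39
f 37 39 35
f 38 32 40
f 38 40 39
f 39 40 41
f 39 41 35
f 40 32 42
f 40 42 41
f 41 42 43
f 41 43 35
f 42 32 44
f 42 44 43
f 43 44 45
f 43 45 35
f 44 32 46
f 44 46 45
f 45 46 47
f 45 47 35
f 46 32 48
f 46 48 47
f 47 48 49
f 47 49 35
f 48 32 50
f 48 50 49
f 49 50 51
f 49 51 35
f 50 32 52
f 50 52 51
f 51 52 53
f 51 53 35
f 52 32 54
f 52 54 53
f 53 54 55
f 53 55 35
f 54 32 33
f 54 33 55
f 55 33 34
f 55 34 35



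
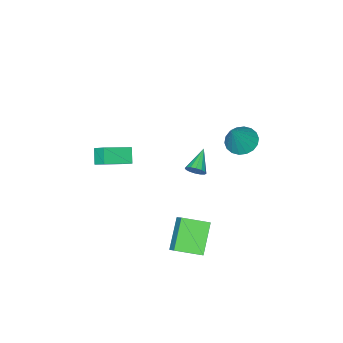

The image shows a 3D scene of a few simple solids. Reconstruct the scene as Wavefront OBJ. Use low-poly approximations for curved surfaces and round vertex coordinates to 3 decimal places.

v -0.977 -2.917 -2.924
v -1.475 -3.466 -2.153
v -0.973 -2.128 -2.359
v -1.471 -2.678 -1.588
v 0.651 -3.422 -2.232
v 0.153 -3.972 -1.461
v 0.655 -2.634 -1.667
v 0.157 -3.183 -0.896
v 0.25 2.551 -3.134
v 0.639 3.292 -2.375
v -0.865 3.615 -3.601
v -0.476 4.356 -2.841
v 1.556 3.304 -4.539
v 1.945 4.045 -3.779
v 0.441 4.368 -5.005
v 0.83 5.109 -4.246
v -4.496 2.746 0.537
v -3.685 2.807 0.027
v -3.404 2.994 2.303
v -3.813 3.214 0.05
v -4.077 3.528 0.169
v -4.424 3.687 0.361
v -4.785 3.66 0.588
v -5.089 3.452 0.805
v -5.275 3.104 0.969
v -5.307 2.685 1.047
v -5.178 2.279 1.025
v -4.914 1.965 0.906
v -4.567 1.805 0.713
v -4.206 1.832 0.486
v -3.902 2.041 0.27
v -3.716 2.388 0.106
v -0.763 2.935 0.476
v -0.459 2.441 0.586
v -1.957 2.365 1.224
v -0.399 2.625 0.822
v -0.436 2.892 0.966
v -0.561 3.17 0.979
v -0.74 3.386 0.857
v -0.925 3.48 0.633
v -1.067 3.429 0.367
v -1.127 3.245 0.131
v -1.089 2.978 -0.013
v -0.964 2.7 -0.026
v -0.785 2.485 0.096
v -0.6 2.39 0.32
f 2 4 1
f 5 2 1
f 1 4 3
f 3 5 1
f 2 8 4
f 6 2 5
f 6 8 2
f 4 8 3
f 7 5 3
f 3 8 7
f 7 6 5
f 8 6 7
f 10 12 9
f 13 10 9
f 9 12 11
f 11 13 9
f 10 16 12
f 14 10 13
f 14 16 10
f 12 16 11
f 15 13 11
f 11 16 15
f 15 14 13
f 16 14 15
f 18 17 20
f 18 20 19
f 20 17 21
f 20 21 19
f 21 17 22
f 21 22 19
f 22 17 23
f 22 23 19
f 23 17 24
f 23 24 19
f 24 17 25
f 24 25 19
f 25 17 26
f 25 26 19
f 26 17 27
f 26 27 19
f 27 17 28
f 27 28 19
f 28 17 29
f 28 29 19
f 29 17 30
f 29 30 19
f 30 17 31
f 30 31 19
f 31 17 32
f 31 32 19
f 32 17 18
f 32 18 19
f 34 33 36
f 34 36 35
f 36 33 37
f 36 37 35
f 37 33 38
f 37 38 35
f 38 33 39
f 38 39 35
f 39 33 40
f 39 40 35
f 40 33 41
f 40 41 35
f 41 33 42
f 41 42 35
f 42 33 43
f 42 43 35
f 43 33 44
f 43 44 35
f 44 33 45
f 44 45 35
f 45 33 46
f 45 46 35
f 46 33 34
f 46 34 35



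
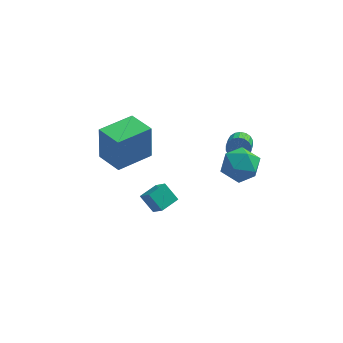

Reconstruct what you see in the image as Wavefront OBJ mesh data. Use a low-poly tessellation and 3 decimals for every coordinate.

v -1.85 -4.03 -2.357
v -1.348 -4.699 -1.496
v -2.52 -3.586 -1.621
v -2.018 -4.255 -0.76
v -1.162 -3.285 -2.18
v -0.66 -3.954 -1.319
v -1.832 -2.841 -1.444
v -1.33 -3.51 -0.583
v 1.363 -0.544 -1.274
v 2.138 -0.349 -0.528
v 2.102 -2.111 -1.632
v 2.877 -1.916 -0.886
v 1.846 -2.093 -0.569
v 1.389 -1.125 -0.348
v 2.851 -1.335 -1.812
v 2.394 -0.367 -1.591
v 3.058 -0.838 -0.86
v 2.436 -1.306 -0.092
v 1.804 -1.154 -2.068
v 1.182 -1.622 -1.3
v 1.966 1.704 -2.166
v 2.264 1.414 -2.653
v 2.232 0.186 -1.941
v 1.934 0.476 -1.454
v 2.48 1.503 -2.49
v 2.448 0.275 -1.778
v 2.595 1.631 -2.263
v 2.562 0.403 -1.551
v 2.585 1.774 -2.017
v 2.552 0.546 -1.305
v 2.452 1.903 -1.8
v 2.42 0.675 -1.088
v 2.223 1.993 -1.656
v 2.191 0.765 -0.944
v 1.944 2.025 -1.613
v 1.911 0.797 -0.901
v 1.668 1.994 -1.679
v 1.636 0.766 -0.967
v 1.452 1.905 -1.842
v 1.42 0.677 -1.13
v 1.338 1.777 -2.069
v 1.305 0.549 -1.357
v 1.348 1.634 -2.315
v 1.315 0.406 -1.603
v 1.48 1.505 -2.532
v 1.448 0.277 -1.82
v 1.709 1.415 -2.676
v 1.677 0.187 -1.964
v 1.989 1.383 -2.719
v 1.956 0.155 -2.007
v -4.034 0.416 -3.689
v -4.045 0.59 -1.616
v -5.132 1.548 -3.79
v -5.143 1.721 -1.717
v -2.517 1.879 -3.803
v -2.528 2.052 -1.73
v -3.615 3.01 -3.904
v -3.626 3.184 -1.831
f 2 4 1
f 5 2 1
f 1 4 3
f 3 5 1
f 2 8 4
f 6 2 5
f 6 8 2
f 4 8 3
f 7 5 3
f 3 8 7
f 7 6 5
f 8 6 7
f 9 20 14
f 9 14 10
f 9 10 16
f 9 16 19
f 9 19 20
f 10 14 18
f 14 20 13
f 20 19 11
f 19 16 15
f 16 10 17
f 12 18 13
f 12 13 11
f 12 11 15
f 12 15 17
f 12 17 18
f 13 18 14
f 11 13 20
f 15 11 19
f 17 15 16
f 18 17 10
f 22 21 25
f 22 25 23
f 23 25 26
f 23 26 24
f 25 21 27
f 25 27 26
f 26 27 28
f 26 28 24
f 27 21 29
f 27 29 28
f 28 29 30
f 28 30 24
f 29 21 31
f 29 31 30
f 30 31 32
f 30 32 24
f 31 21 33
f 31 33 32
f 32 33 34
f 32 34 24
f 33 21 35
f 33 35 34
f 34 35 36
f 34 36 24
f 35 21 37
f 35 37 36
f 36 37 38
f 36 38 24
f 37 21 39
f 37 39 38
f 38 39 40
f 38 40 24
f 39 21 41
f 39 41 40
f 40 41 42
f 40 42 24
f 41 21 43
f 41 43 42
f 42 43 44
f 42 44 24
f 43 21 45
f 43 45 44
f 44 45 46
f 44 46 24
f 45 21 47
f 45 47 46
f 46 47 48
f 46 48 24
f 47 21 49
f 47 49 48
f 48 49 50
f 48 50 24
f 49 21 22
f 49 22 50
f 50 22 23
f 50 23 24
f 52 54 51
f 55 52 51
f 51 54 53
f 53 55 51
f 52 58 54
f 56 52 55
f 56 58 52
f 54 58 53
f 57 55 53
f 53 58 57
f 57 56 55
f 58 56 57



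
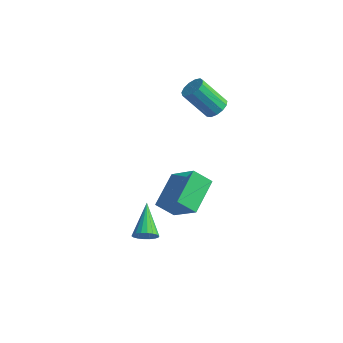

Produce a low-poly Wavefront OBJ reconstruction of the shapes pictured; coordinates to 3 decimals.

v 0.604 -4.54 -1.646
v 0.868 -4.131 -2.061
v -0.224 -3.12 -0.774
v 0.621 -4.198 -2.186
v 0.37 -4.333 -2.204
v 0.166 -4.509 -2.112
v 0.049 -4.691 -1.927
v 0.042 -4.843 -1.686
v 0.145 -4.935 -1.437
v 0.34 -4.949 -1.23
v 0.587 -4.882 -1.105
v 0.837 -4.747 -1.087
v 1.041 -4.571 -1.179
v 1.159 -4.389 -1.364
v 1.166 -4.237 -1.605
v 1.062 -4.145 -1.854
v -0.773 -1.552 -2.624
v 0.691 -1.922 -1.238
v -0.999 0.286 -1.894
v 0.465 -0.085 -0.508
v 0.035 -1.155 -3.372
v 1.499 -1.526 -1.986
v -0.191 0.682 -2.642
v 1.273 0.312 -1.256
v 0.455 1.99 2.673
v 0.957 2.062 3.095
v -0.152 1.641 4.488
v -0.655 1.57 4.067
v 0.796 2.396 3.067
v -0.313 1.975 4.461
v 0.526 2.601 2.914
v -0.583 2.18 4.308
v 0.233 2.612 2.685
v -0.876 2.191 4.078
v 0.011 2.426 2.452
v -1.098 2.005 3.845
v -0.07 2.102 2.289
v -1.179 1.681 3.683
v 0.015 1.742 2.248
v -1.094 1.321 3.642
v 0.24 1.461 2.342
v -0.869 1.04 3.736
v 0.533 1.348 2.542
v -0.576 0.928 3.935
v 0.801 1.439 2.783
v -0.308 1.019 4.176
v 0.959 1.705 2.989
v -0.15 1.285 4.382
f 2 1 4
f 2 4 3
f 4 1 5
f 4 5 3
f 5 1 6
f 5 6 3
f 6 1 7
f 6 7 3
f 7 1 8
f 7 8 3
f 8 1 9
f 8 9 3
f 9 1 10
f 9 10 3
f 10 1 11
f 10 11 3
f 11 1 12
f 11 12 3
f 12 1 13
f 12 13 3
f 13 1 14
f 13 14 3
f 14 1 15
f 14 15 3
f 15 1 16
f 15 16 3
f 16 1 2
f 16 2 3
f 18 20 17
f 21 18 17
f 17 20 19
f 19 21 17
f 18 24 20
f 22 18 21
f 22 24 18
f 20 24 19
f 23 21 19
f 19 24 23
f 23 22 21
f 24 22 23
f 26 25 29
f 26 29 27
f 27 29 30
f 27 30 28
f 29 25 31
f 29 31 30
f 30 31 32
f 30 32 28
f 31 25 33
f 31 33 32
f 32 33 34
f 32 34 28
f 33 25 35
f 33 35 34
f 34 35 36
f 34 36 28
f 35 25 37
f 35 37 36
f 36 37 38
f 36 38 28
f 37 25 39
f 37 39 38
f 38 39 40
f 38 40 28
f 39 25 41
f 39 41 40
f 40 41 42
f 40 42 28
f 41 25 43
f 41 43 42
f 42 43 44
f 42 44 28
f 43 25 45
f 43 45 44
f 44 45 46
f 44 46 28
f 45 25 47
f 45 47 46
f 46 47 48
f 46 48 28
f 47 25 26
f 47 26 48
f 48 26 27
f 48 27 28



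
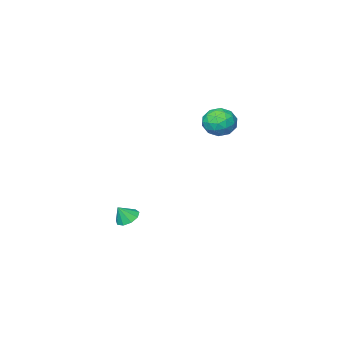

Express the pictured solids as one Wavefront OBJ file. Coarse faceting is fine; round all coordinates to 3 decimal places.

v -2.208 0.808 3.195
v -1.436 1.39 2.947
v -1.184 -0.33 3.713
v -0.412 0.252 3.465
v -1.003 0.506 4.229
v -1.636 1.209 3.909
v -0.984 -0.149 2.751
v -1.617 0.554 2.431
v -0.679 0.799 2.673
v -0.691 1.204 3.586
v -1.929 -0.144 3.074
v -1.941 0.261 3.987
v -1.912 1.199 3.026
v -0.708 -0.139 3.634
v -1.056 0.01 4.083
v -0.602 0.352 3.937
v -2.03 1.092 3.591
v -1.576 1.435 3.445
v -1.321 0.915 4.198
v -1.044 -0.375 3.215
v -0.59 -0.032 3.069
v -2.018 0.708 2.723
v -1.564 1.05 2.577
v -1.299 0.145 2.462
v -1.013 1.194 2.719
v -0.411 0.525 3.023
v -0.747 0.289 2.603
v -1.12 0.702 2.415
v -1.02 1.432 3.255
v -0.418 0.763 3.56
v -0.766 0.912 4.009
v -1.138 1.325 3.821
v -0.575 1.084 3.094
v -2.202 0.297 3.1
v -1.6 -0.372 3.405
v -1.482 -0.265 2.839
v -1.854 0.148 2.651
v -2.209 0.535 3.637
v -1.607 -0.134 3.941
v -1.5 0.358 4.245
v -1.873 0.771 4.057
v -2.045 -0.024 3.566
v 2.07 -3.089 -4.213
v 2.686 -3.179 -4.612
v 2.61 -3.231 -3.347
v 2.626 -2.691 -4.495
v 2.305 -2.389 -4.245
v 1.875 -2.414 -3.981
v 1.535 -2.756 -3.825
v 1.446 -3.254 -3.85
v 1.649 -3.674 -4.045
v 2.049 -3.821 -4.319
v 2.458 -3.626 -4.543
f 1 38 17
f 38 12 41
f 17 41 6
f 38 41 17
f 1 17 13
f 17 6 18
f 13 18 2
f 17 18 13
f 1 13 22
f 13 2 23
f 22 23 8
f 13 23 22
f 1 22 34
f 22 8 37
f 34 37 11
f 22 37 34
f 1 34 38
f 34 11 42
f 38 42 12
f 34 42 38
f 2 18 29
f 18 6 32
f 29 32 10
f 18 32 29
f 6 41 19
f 41 12 40
f 19 40 5
f 41 40 19
f 12 42 39
f 42 11 35
f 39 35 3
f 42 35 39
f 11 37 36
f 37 8 24
f 36 24 7
f 37 24 36
f 8 23 28
f 23 2 25
f 28 25 9
f 23 25 28
f 4 30 16
f 30 10 31
f 16 31 5
f 30 31 16
f 4 16 14
f 16 5 15
f 14 15 3
f 16 15 14
f 4 14 21
f 14 3 20
f 21 20 7
f 14 20 21
f 4 21 26
f 21 7 27
f 26 27 9
f 21 27 26
f 4 26 30
f 26 9 33
f 30 33 10
f 26 33 30
f 5 31 19
f 31 10 32
f 19 32 6
f 31 32 19
f 3 15 39
f 15 5 40
f 39 40 12
f 15 40 39
f 7 20 36
f 20 3 35
f 36 35 11
f 20 35 36
f 9 27 28
f 27 7 24
f 28 24 8
f 27 24 28
f 10 33 29
f 33 9 25
f 29 25 2
f 33 25 29
f 44 43 46
f 44 46 45
f 46 43 47
f 46 47 45
f 47 43 48
f 47 48 45
f 48 43 49
f 48 49 45
f 49 43 50
f 49 50 45
f 50 43 51
f 50 51 45
f 51 43 52
f 51 52 45
f 52 43 53
f 52 53 45
f 53 43 44
f 53 44 45



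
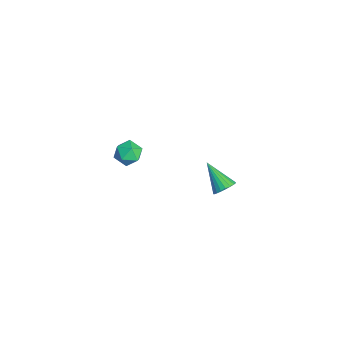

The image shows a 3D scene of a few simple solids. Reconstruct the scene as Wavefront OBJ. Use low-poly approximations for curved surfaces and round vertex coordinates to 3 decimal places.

v 0.676 4.026 -4.446
v 1.111 3.482 -4.267
v -0.656 3.354 -3.254
v 1.186 3.69 -4.066
v 1.173 3.957 -3.93
v 1.074 4.236 -3.884
v 0.906 4.478 -3.935
v 0.698 4.642 -4.075
v 0.486 4.7 -4.278
v 0.307 4.641 -4.511
v 0.192 4.476 -4.733
v 0.161 4.233 -4.905
v 0.218 3.954 -4.998
v 0.355 3.688 -4.995
v 0.547 3.48 -4.898
v 0.762 3.367 -4.722
v 0.961 3.367 -4.499
v 2.605 -1.405 2.982
v 3.247 -1.117 3.404
v 3.173 -2.603 2.936
v 3.815 -2.315 3.358
v 3.086 -2.395 3.724
v 2.734 -1.654 3.753
v 3.686 -2.066 2.587
v 3.334 -1.325 2.616
v 3.914 -1.525 3.16
v 3.544 -1.729 3.863
v 2.876 -1.991 2.477
v 2.506 -2.195 3.18
f 2 1 4
f 2 4 3
f 4 1 5
f 4 5 3
f 5 1 6
f 5 6 3
f 6 1 7
f 6 7 3
f 7 1 8
f 7 8 3
f 8 1 9
f 8 9 3
f 9 1 10
f 9 10 3
f 10 1 11
f 10 11 3
f 11 1 12
f 11 12 3
f 12 1 13
f 12 13 3
f 13 1 14
f 13 14 3
f 14 1 15
f 14 15 3
f 15 1 16
f 15 16 3
f 16 1 17
f 16 17 3
f 17 1 2
f 17 2 3
f 18 29 23
f 18 23 19
f 18 19 25
f 18 25 28
f 18 28 29
f 19 23 27
f 23 29 22
f 29 28 20
f 28 25 24
f 25 19 26
f 21 27 22
f 21 22 20
f 21 20 24
f 21 24 26
f 21 26 27
f 22 27 23
f 20 22 29
f 24 20 28
f 26 24 25
f 27 26 19



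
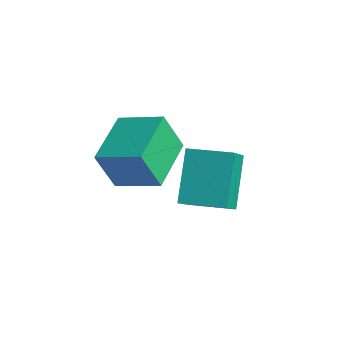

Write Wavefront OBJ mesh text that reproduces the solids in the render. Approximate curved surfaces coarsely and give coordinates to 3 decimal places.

v -1.035 -2.168 -1.738
v -1.223 -2.809 -0.23
v 0.398 -1.439 -1.249
v 0.21 -2.081 0.259
v 0.05 -3.899 -2.339
v -0.138 -4.541 -0.831
v 1.483 -3.171 -1.85
v 1.295 -3.812 -0.342
v 1.088 -2.214 -3.31
v 0.244 -1.217 -1.565
v 0.313 -1.164 -4.286
v -0.532 -0.167 -2.541
v 2.352 -1.233 -3.259
v 1.507 -0.236 -1.514
v 1.576 -0.183 -4.235
v 0.732 0.814 -2.49
f 2 4 1
f 5 2 1
f 1 4 3
f 3 5 1
f 2 8 4
f 6 2 5
f 6 8 2
f 4 8 3
f 7 5 3
f 3 8 7
f 7 6 5
f 8 6 7
f 10 12 9
f 13 10 9
f 9 12 11
f 11 13 9
f 10 16 12
f 14 10 13
f 14 16 10
f 12 16 11
f 15 13 11
f 11 16 15
f 15 14 13
f 16 14 15



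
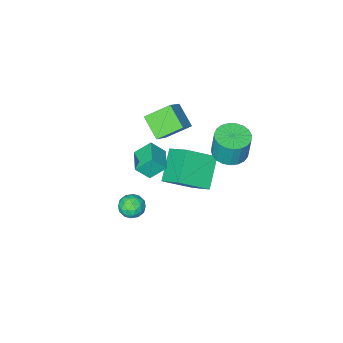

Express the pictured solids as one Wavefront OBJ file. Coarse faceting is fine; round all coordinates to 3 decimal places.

v 0.213 -2.55 -0.823
v -0.511 -2.078 -0.02
v 0.951 -1.407 -0.831
v 0.226 -0.935 -0.028
v 0.834 -2.945 -0.032
v 0.109 -2.473 0.771
v 1.571 -1.802 -0.04
v 0.847 -1.33 0.763
v -3.378 -2.971 -2.945
v -1.835 -3.581 -1.902
v -3.496 -1.659 -2.002
v -1.953 -2.269 -0.959
v -2.147 -1.971 -4.181
v -0.604 -2.581 -3.138
v -2.265 -0.659 -3.238
v -0.722 -1.269 -2.195
v -1.605 1.781 2.549
v -0.692 1.89 2.526
v -0.682 2.128 4.048
v -1.595 2.019 4.071
v -0.816 2.248 2.471
v -0.806 2.486 3.993
v -1.077 2.525 2.43
v -1.067 2.762 3.951
v -1.429 2.673 2.409
v -1.419 2.911 3.93
v -1.811 2.667 2.412
v -1.801 2.905 3.934
v -2.158 2.508 2.439
v -2.148 2.746 3.961
v -2.409 2.223 2.485
v -2.399 2.461 4.007
v -2.521 1.862 2.543
v -2.511 2.1 4.064
v -2.475 1.487 2.601
v -2.465 1.724 4.122
v -2.278 1.162 2.65
v -2.268 1.4 4.172
v -1.965 0.945 2.682
v -1.955 1.183 4.204
v -1.59 0.872 2.691
v -1.58 1.11 4.213
v -1.217 0.957 2.675
v -1.207 1.194 4.197
v -0.911 1.184 2.638
v -0.901 1.421 4.16
v -0.725 1.514 2.585
v -0.715 1.751 4.107
v 2.628 -0.249 -1.447
v 3.126 -0.791 -1.572
v 1.774 -0.909 -1.988
v 2.272 -1.451 -2.113
v 2.044 -1.306 -1.417
v 2.573 -0.898 -1.082
v 2.327 -0.802 -2.478
v 2.856 -0.394 -2.143
v 2.94 -1.133 -2.209
v 2.765 -1.444 -1.553
v 2.135 -0.256 -2.007
v 1.96 -0.567 -1.351
v 2.952 -0.462 -1.462
v 1.948 -1.238 -2.098
v 1.814 -1.153 -1.689
v 2.107 -1.471 -1.762
v 2.627 -0.525 -1.174
v 2.92 -0.844 -1.247
v 2.284 -1.146 -1.157
v 1.98 -0.856 -2.313
v 2.273 -1.175 -2.386
v 2.793 -0.229 -1.798
v 3.086 -0.547 -1.871
v 2.616 -0.554 -2.403
v 3.136 -0.982 -1.91
v 2.633 -1.37 -2.228
v 2.666 -0.988 -2.442
v 2.976 -0.748 -2.245
v 3.033 -1.165 -1.524
v 2.531 -1.553 -1.843
v 2.397 -1.467 -1.433
v 2.707 -1.228 -1.237
v 2.923 -1.366 -1.899
v 2.369 -0.147 -1.717
v 1.867 -0.535 -2.036
v 2.193 -0.472 -2.323
v 2.503 -0.233 -2.127
v 2.267 -0.33 -1.332
v 1.764 -0.718 -1.65
v 1.924 -0.952 -1.315
v 2.234 -0.712 -1.118
v 1.977 -0.334 -1.661
v -2.534 -3.686 1.482
v -1.566 -3.135 2.395
v -2.439 -2.461 0.641
v -1.471 -1.909 1.553
v -1.369 -4.351 0.647
v -0.401 -3.799 1.559
v -1.274 -3.125 -0.195
v -0.306 -2.574 0.718
f 2 4 1
f 5 2 1
f 1 4 3
f 3 5 1
f 2 8 4
f 6 2 5
f 6 8 2
f 4 8 3
f 7 5 3
f 3 8 7
f 7 6 5
f 8 6 7
f 10 12 9
f 13 10 9
f 9 12 11
f 11 13 9
f 10 16 12
f 14 10 13
f 14 16 10
f 12 16 11
f 15 13 11
f 11 16 15
f 15 14 13
f 16 14 15
f 18 17 21
f 18 21 19
f 19 21 22
f 19 22 20
f 21 17 23
f 21 23 22
f 22 23 24
f 22 24 20
f 23 17 25
f 23 25 24
f 24 25 26
f 24 26 20
f 25 17 27
f 25 27 26
f 26 27 28
f 26 28 20
f 27 17 29
f 27 29 28
f 28 29 30
f 28 30 20
f 29 17 31
f 29 31 30
f 30 31 32
f 30 32 20
f 31 17 33
f 31 33 32
f 32 33 34
f 32 34 20
f 33 17 35
f 33 35 34
f 34 35 36
f 34 36 20
f 35 17 37
f 35 37 36
f 36 37 38
f 36 38 20
f 37 17 39
f 37 39 38
f 38 39 40
f 38 40 20
f 39 17 41
f 39 41 40
f 40 41 42
f 40 42 20
f 41 17 43
f 41 43 42
f 42 43 44
f 42 44 20
f 43 17 45
f 43 45 44
f 44 45 46
f 44 46 20
f 45 17 47
f 45 47 46
f 46 47 48
f 46 48 20
f 47 17 18
f 47 18 48
f 48 18 19
f 48 19 20
f 49 86 65
f 86 60 89
f 65 89 54
f 86 89 65
f 49 65 61
f 65 54 66
f 61 66 50
f 65 66 61
f 49 61 70
f 61 50 71
f 70 71 56
f 61 71 70
f 49 70 82
f 70 56 85
f 82 85 59
f 70 85 82
f 49 82 86
f 82 59 90
f 86 90 60
f 82 90 86
f 50 66 77
f 66 54 80
f 77 80 58
f 66 80 77
f 54 89 67
f 89 60 88
f 67 88 53
f 89 88 67
f 60 90 87
f 90 59 83
f 87 83 51
f 90 83 87
f 59 85 84
f 85 56 72
f 84 72 55
f 85 72 84
f 56 71 76
f 71 50 73
f 76 73 57
f 71 73 76
f 52 78 64
f 78 58 79
f 64 79 53
f 78 79 64
f 52 64 62
f 64 53 63
f 62 63 51
f 64 63 62
f 52 62 69
f 62 51 68
f 69 68 55
f 62 68 69
f 52 69 74
f 69 55 75
f 74 75 57
f 69 75 74
f 52 74 78
f 74 57 81
f 78 81 58
f 74 81 78
f 53 79 67
f 79 58 80
f 67 80 54
f 79 80 67
f 51 63 87
f 63 53 88
f 87 88 60
f 63 88 87
f 55 68 84
f 68 51 83
f 84 83 59
f 68 83 84
f 57 75 76
f 75 55 72
f 76 72 56
f 75 72 76
f 58 81 77
f 81 57 73
f 77 73 50
f 81 73 77
f 92 94 91
f 95 92 91
f 91 94 93
f 93 95 91
f 92 98 94
f 96 92 95
f 96 98 92
f 94 98 93
f 97 95 93
f 93 98 97
f 97 96 95
f 98 96 97



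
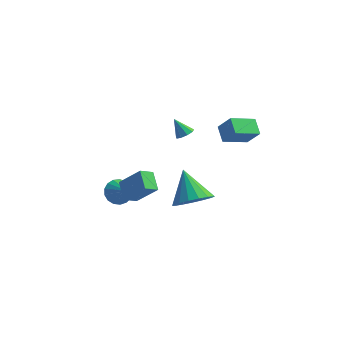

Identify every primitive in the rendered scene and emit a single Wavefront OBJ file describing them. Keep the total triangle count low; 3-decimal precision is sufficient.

v -4.314 1.062 -3.856
v -3.898 1.738 -3.759
v -3.586 0.518 -3.184
v -4.155 1.747 -3.475
v -4.448 1.598 -3.278
v -4.71 1.327 -3.213
v -4.881 0.994 -3.296
v -4.923 0.678 -3.508
v -4.825 0.449 -3.799
v -4.61 0.361 -4.103
v -4.327 0.433 -4.351
v -4.041 0.649 -4.485
v -3.818 0.96 -4.475
v -3.708 1.294 -4.324
v -3.737 1.575 -4.065
v -2.347 -2.885 -1.09
v -2.925 -2.08 -0.508
v -1.915 -2.286 -1.491
v -2.493 -1.48 -0.908
v -1.207 -2.92 0.088
v -1.785 -2.114 0.671
v -0.775 -2.32 -0.312
v -1.353 -1.515 0.27
v 1.3 -2.981 -0.105
v 1.787 -3.571 0.629
v 0.4 -2.019 1.265
v 2.101 -3.178 0.56
v 2.232 -2.741 0.339
v 2.149 -2.359 0.016
v 1.872 -2.119 -0.335
v 1.463 -2.077 -0.633
v 1.017 -2.242 -0.81
v 0.636 -2.576 -0.825
v 0.407 -3.003 -0.675
v 0.382 -3.425 -0.395
v 0.567 -3.746 -0.048
v 0.921 -3.891 0.286
v 1.361 -3.828 0.53
v 1.727 -0.147 2.395
v 2.432 -0.328 3.311
v 1.235 0.529 2.906
v 1.94 0.348 3.822
v 2.64 0.892 1.898
v 3.345 0.711 2.814
v 2.148 1.568 2.409
v 2.853 1.387 3.325
v -1.651 3.648 -0.398
v -1.367 3.258 -0.156
v -2.289 3.752 0.518
v -1.214 3.587 -0.087
v -1.266 3.945 -0.163
v -1.498 4.164 -0.349
v -1.802 4.142 -0.558
v -2.035 3.889 -0.692
v -2.089 3.524 -0.688
v -1.938 3.217 -0.549
v -1.653 3.112 -0.339
f 2 1 4
f 2 4 3
f 4 1 5
f 4 5 3
f 5 1 6
f 5 6 3
f 6 1 7
f 6 7 3
f 7 1 8
f 7 8 3
f 8 1 9
f 8 9 3
f 9 1 10
f 9 10 3
f 10 1 11
f 10 11 3
f 11 1 12
f 11 12 3
f 12 1 13
f 12 13 3
f 13 1 14
f 13 14 3
f 14 1 15
f 14 15 3
f 15 1 2
f 15 2 3
f 17 19 16
f 20 17 16
f 16 19 18
f 18 20 16
f 17 23 19
f 21 17 20
f 21 23 17
f 19 23 18
f 22 20 18
f 18 23 22
f 22 21 20
f 23 21 22
f 25 24 27
f 25 27 26
f 27 24 28
f 27 28 26
f 28 24 29
f 28 29 26
f 29 24 30
f 29 30 26
f 30 24 31
f 30 31 26
f 31 24 32
f 31 32 26
f 32 24 33
f 32 33 26
f 33 24 34
f 33 34 26
f 34 24 35
f 34 35 26
f 35 24 36
f 35 36 26
f 36 24 37
f 36 37 26
f 37 24 38
f 37 38 26
f 38 24 25
f 38 25 26
f 40 42 39
f 43 40 39
f 39 42 41
f 41 43 39
f 40 46 42
f 44 40 43
f 44 46 40
f 42 46 41
f 45 43 41
f 41 46 45
f 45 44 43
f 46 44 45
f 48 47 50
f 48 50 49
f 50 47 51
f 50 51 49
f 51 47 52
f 51 52 49
f 52 47 53
f 52 53 49
f 53 47 54
f 53 54 49
f 54 47 55
f 54 55 49
f 55 47 56
f 55 56 49
f 56 47 57
f 56 57 49
f 57 47 48
f 57 48 49



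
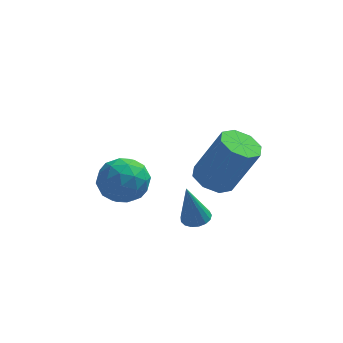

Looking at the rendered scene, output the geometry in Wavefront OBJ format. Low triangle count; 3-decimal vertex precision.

v 0.083 -0.031 -4.683
v 0.875 -0.066 -3.93
v -0.875 -1.174 -3.73
v -0.083 -1.209 -2.977
v -0.674 -0.298 -3.106
v -0.083 0.408 -3.696
v 0.083 -1.648 -3.964
v 0.674 -0.942 -4.554
v 0.874 -1.065 -3.486
v 0.407 -0.231 -2.955
v -0.407 -1.009 -4.705
v -0.874 -0.175 -4.174
v 0.563 0.052 -4.39
v -0.563 -1.292 -3.27
v -0.91 -0.756 -3.346
v -0.445 -0.777 -2.903
v 0 0.33 -4.253
v 0.466 0.31 -3.81
v -0.445 0.173 -3.326
v -0.466 -1.55 -3.85
v -0 -1.57 -3.407
v 0.445 -0.463 -4.757
v 0.91 -0.484 -4.314
v 0.445 -1.413 -4.334
v 1.028 -0.556 -3.686
v 0.465 -1.228 -3.126
v 0.563 -1.486 -3.707
v 0.91 -1.071 -4.053
v 0.753 -0.066 -3.375
v 0.19 -0.737 -2.814
v -0.157 -0.202 -2.891
v 0.191 0.213 -3.237
v 0.753 -0.653 -3.114
v -0.19 -0.503 -4.846
v -0.753 -1.174 -4.285
v -0.191 -1.453 -4.423
v 0.157 -1.038 -4.769
v -0.465 -0.012 -4.534
v -1.028 -0.684 -3.974
v -0.91 -0.169 -3.607
v -0.563 0.246 -3.953
v -0.753 -0.587 -4.546
v 3.37 -3.418 -1.464
v 4.082 -3.14 -1.81
v 5.063 -3.203 0.158
v 4.35 -3.482 0.504
v 3.705 -2.661 -1.607
v 4.686 -2.725 0.361
v 3.131 -2.626 -1.32
v 4.112 -2.689 0.649
v 2.697 -3.055 -1.117
v 3.677 -3.118 0.851
v 2.657 -3.697 -1.118
v 3.638 -3.76 0.85
v 3.034 -4.175 -1.321
v 4.015 -4.239 0.647
v 3.608 -4.211 -1.609
v 4.589 -4.274 0.36
v 4.043 -3.782 -1.811
v 5.023 -3.845 0.157
v 2.776 -2.923 -4.026
v 3.256 -2.624 -3.895
v 2.424 -3.137 -2.254
v 3.059 -2.43 -3.91
v 2.797 -2.348 -3.952
v 2.531 -2.397 -4.011
v 2.32 -2.567 -4.074
v 2.214 -2.819 -4.126
v 2.237 -3.094 -4.154
v 2.384 -3.33 -4.154
v 2.62 -3.472 -4.124
v 2.892 -3.489 -4.072
v 3.138 -3.376 -4.009
v 3.301 -3.159 -3.951
v 3.343 -2.888 -3.909
f 1 38 17
f 38 12 41
f 17 41 6
f 38 41 17
f 1 17 13
f 17 6 18
f 13 18 2
f 17 18 13
f 1 13 22
f 13 2 23
f 22 23 8
f 13 23 22
f 1 22 34
f 22 8 37
f 34 37 11
f 22 37 34
f 1 34 38
f 34 11 42
f 38 42 12
f 34 42 38
f 2 18 29
f 18 6 32
f 29 32 10
f 18 32 29
f 6 41 19
f 41 12 40
f 19 40 5
f 41 40 19
f 12 42 39
f 42 11 35
f 39 35 3
f 42 35 39
f 11 37 36
f 37 8 24
f 36 24 7
f 37 24 36
f 8 23 28
f 23 2 25
f 28 25 9
f 23 25 28
f 4 30 16
f 30 10 31
f 16 31 5
f 30 31 16
f 4 16 14
f 16 5 15
f 14 15 3
f 16 15 14
f 4 14 21
f 14 3 20
f 21 20 7
f 14 20 21
f 4 21 26
f 21 7 27
f 26 27 9
f 21 27 26
f 4 26 30
f 26 9 33
f 30 33 10
f 26 33 30
f 5 31 19
f 31 10 32
f 19 32 6
f 31 32 19
f 3 15 39
f 15 5 40
f 39 40 12
f 15 40 39
f 7 20 36
f 20 3 35
f 36 35 11
f 20 35 36
f 9 27 28
f 27 7 24
f 28 24 8
f 27 24 28
f 10 33 29
f 33 9 25
f 29 25 2
f 33 25 29
f 44 43 47
f 44 47 45
f 45 47 48
f 45 48 46
f 47 43 49
f 47 49 48
f 48 49 50
f 48 50 46
f 49 43 51
f 49 51 50
f 50 51 52
f 50 52 46
f 51 43 53
f 51 53 52
f 52 53 54
f 52 54 46
f 53 43 55
f 53 55 54
f 54 55 56
f 54 56 46
f 55 43 57
f 55 57 56
f 56 57 58
f 56 58 46
f 57 43 59
f 57 59 58
f 58 59 60
f 58 60 46
f 59 43 44
f 59 44 60
f 60 44 45
f 60 45 46
f 62 61 64
f 62 64 63
f 64 61 65
f 64 65 63
f 65 61 66
f 65 66 63
f 66 61 67
f 66 67 63
f 67 61 68
f 67 68 63
f 68 61 69
f 68 69 63
f 69 61 70
f 69 70 63
f 70 61 71
f 70 71 63
f 71 61 72
f 71 72 63
f 72 61 73
f 72 73 63
f 73 61 74
f 73 74 63
f 74 61 75
f 74 75 63
f 75 61 62
f 75 62 63

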